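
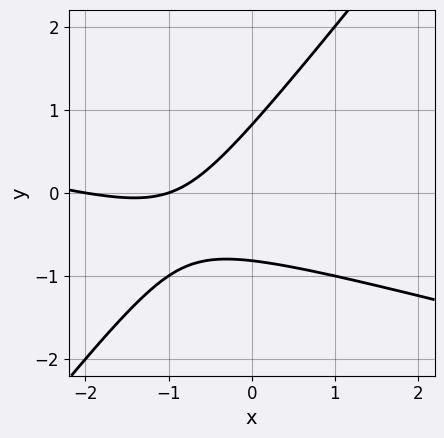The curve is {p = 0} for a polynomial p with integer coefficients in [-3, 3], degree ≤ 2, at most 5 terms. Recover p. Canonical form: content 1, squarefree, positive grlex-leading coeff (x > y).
x^2 + 3*x*y - 3*y^2 + 3*x + 2

The degree is 2 — a generic line meets the curve in up to 2 points.
From the visible intercepts: the x-axis gridline crossings are at x ∈ {-2, -1}.
These observations pin down the coefficients.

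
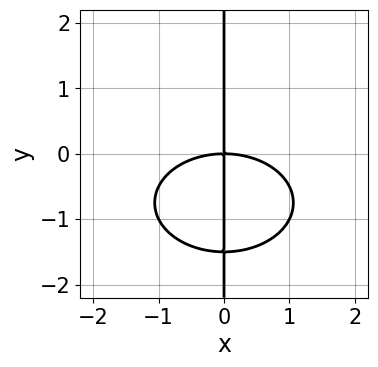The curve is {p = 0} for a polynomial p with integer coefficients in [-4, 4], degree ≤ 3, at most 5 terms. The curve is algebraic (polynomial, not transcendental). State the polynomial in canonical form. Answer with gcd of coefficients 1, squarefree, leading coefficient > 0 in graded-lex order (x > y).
x^3 + 2*x*y^2 + 3*x*y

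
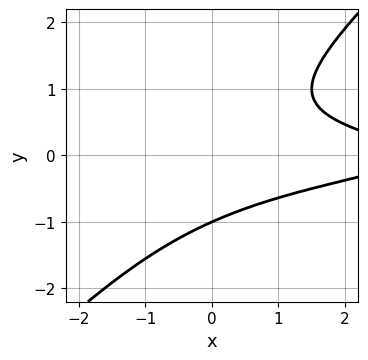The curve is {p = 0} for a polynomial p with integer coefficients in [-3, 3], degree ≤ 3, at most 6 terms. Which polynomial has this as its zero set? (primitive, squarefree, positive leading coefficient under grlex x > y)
3*x*y^2 - 3*y^3 + x - 3

(a) deg p = 3. A generic line meets the curve in up to 3 points.
(b) Checking where it meets the axes: the curve avoids every integer x-axis point in the box; it crosses the y-axis at the gridline y = -1.
(c) Putting this together gives p.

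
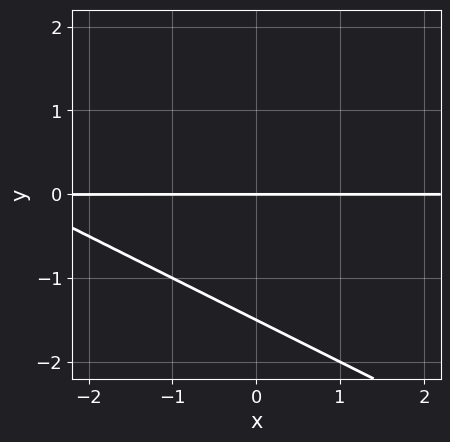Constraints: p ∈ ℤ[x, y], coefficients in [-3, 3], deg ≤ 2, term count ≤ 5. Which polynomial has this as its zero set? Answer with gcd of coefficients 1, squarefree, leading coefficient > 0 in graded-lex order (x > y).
x*y + 2*y^2 + 3*y

The degree is 2 — no degree-1 curve has this shape.
From the axis intercepts and sections: it meets the y-axis at y = 0 (among the integer gridlines); the visible x-axis segment lies entirely on the curve.
Together with the visible shape, these determine p as stated.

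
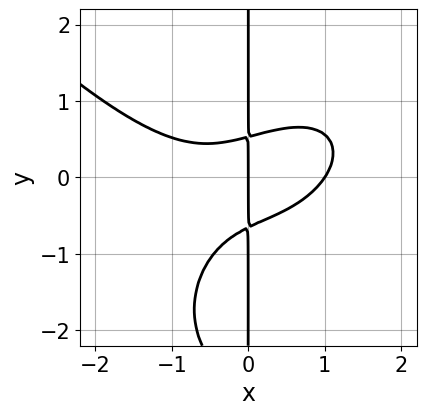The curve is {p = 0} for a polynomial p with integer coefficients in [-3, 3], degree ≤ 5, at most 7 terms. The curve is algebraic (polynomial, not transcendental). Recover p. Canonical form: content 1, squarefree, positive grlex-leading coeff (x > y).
x^4 + x*y^3 - 2*x^2*y + 3*x*y^2 - x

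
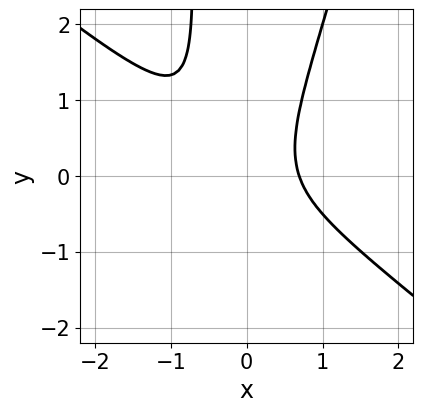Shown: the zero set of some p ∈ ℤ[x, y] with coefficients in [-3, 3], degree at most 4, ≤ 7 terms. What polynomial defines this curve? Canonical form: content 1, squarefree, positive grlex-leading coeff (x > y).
3*x^3 + 3*x^2*y - x*y^2 - y^2 - 1

1. Degree: a generic line meets the curve in up to 3 points, so deg p = 3.
2. From the visible intercepts: the curve avoids every integer y-axis point in the box.
3. The integer polynomial consistent with all of this is the stated p.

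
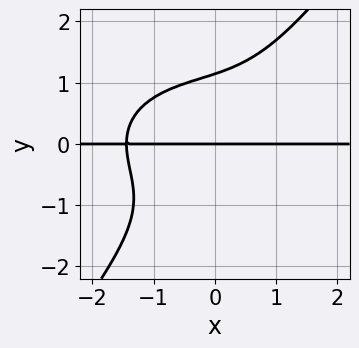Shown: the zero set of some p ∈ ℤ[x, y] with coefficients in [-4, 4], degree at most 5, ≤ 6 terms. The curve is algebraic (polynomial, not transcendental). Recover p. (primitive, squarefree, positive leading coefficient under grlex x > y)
x^3*y + 2*x*y^3 - 2*y^4 + 3*y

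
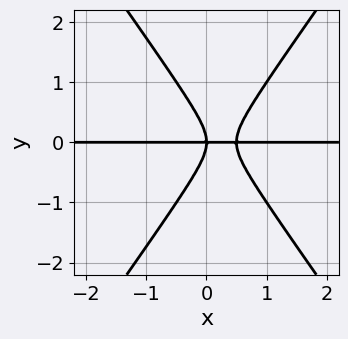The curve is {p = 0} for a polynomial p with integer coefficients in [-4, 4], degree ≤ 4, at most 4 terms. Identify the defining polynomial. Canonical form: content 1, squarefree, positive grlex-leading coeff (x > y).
Degree: no degree-2 curve has this shape, so deg p = 3.
Checking where it meets the axes: it crosses the y-axis at the gridline y = 0; the visible x-axis segment lies entirely on the curve.
Putting this together gives p.

2*x^2*y - y^3 - x*y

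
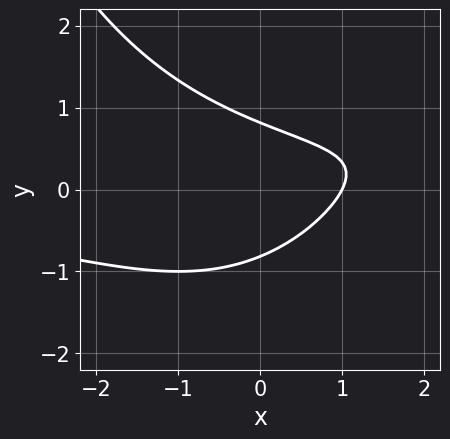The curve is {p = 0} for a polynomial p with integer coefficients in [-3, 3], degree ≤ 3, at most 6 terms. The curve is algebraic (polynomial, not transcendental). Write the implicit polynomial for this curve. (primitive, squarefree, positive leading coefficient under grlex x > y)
x^2*y - 3*y^2 - 2*x + 2

deg p = 3. A generic line meets the curve in up to 3 points.
From the axis intercepts and sections: one x-axis crossing is at x = 1.
Fitting integer coefficients to these (and the overall shape) gives p.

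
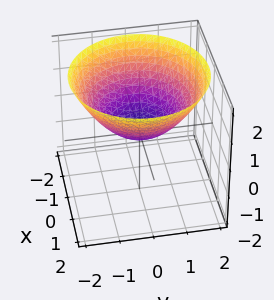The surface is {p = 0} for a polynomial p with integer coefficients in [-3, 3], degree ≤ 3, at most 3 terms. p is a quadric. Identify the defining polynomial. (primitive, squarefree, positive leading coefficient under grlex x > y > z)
x^2 + y^2 - 2*z

deg p = 2. A single bowl opening along one axis; a quadric.
Symmetry: the z-axis is an axis of rotation, so x and y enter only as x² + y².
From the visible intercepts: it meets the y-axis at y = 0 (among the integer gridlines); one x-axis crossing is at x = 0.
Putting this together gives p.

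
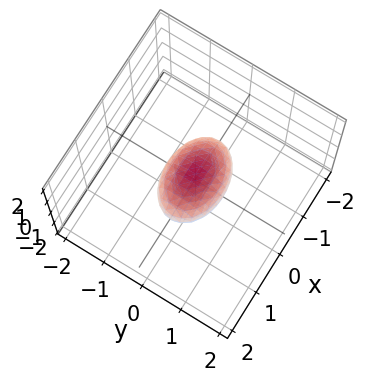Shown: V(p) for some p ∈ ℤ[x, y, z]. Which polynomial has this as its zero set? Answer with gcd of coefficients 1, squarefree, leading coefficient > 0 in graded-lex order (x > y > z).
(a) The degree is 2 — a closed, bounded, convex surface; a quadric.
(b) Symmetries: it's symmetric under y → −y, forcing even powers of y; it's symmetric under z → −z, forcing even powers of z; the x ↦ −x reflection is a symmetry, so x appears only in even powers.
(c) Reading off the gridlines: the x-axis gridline crossings are at x ∈ {-1, 1}.
(d) Matching integer coefficients to the picture gives p.

x^2 + 2*y^2 + 2*z^2 - 1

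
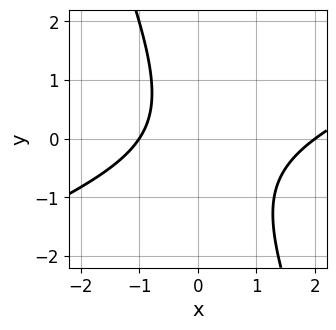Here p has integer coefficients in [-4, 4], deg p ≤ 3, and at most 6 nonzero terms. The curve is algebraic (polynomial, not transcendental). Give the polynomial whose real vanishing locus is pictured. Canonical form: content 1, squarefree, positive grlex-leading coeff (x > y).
x^2 - 2*x*y - y^2 - x - 2

First, deg p = 2. A generic line meets the curve in up to 2 points.
Then, reading off the gridlines: the x-axis gridline crossings are at x ∈ {-1, 2}; no y-intercept at any integer in the box.
Finally, solving for integer coefficients yields p as stated.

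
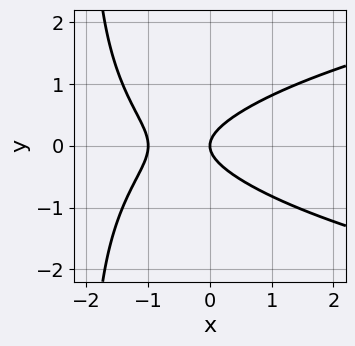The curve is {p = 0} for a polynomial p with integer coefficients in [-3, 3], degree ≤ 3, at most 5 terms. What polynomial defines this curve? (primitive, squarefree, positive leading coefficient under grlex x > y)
x*y^2 - x^2 + 2*y^2 - x

The degree is 3 — the shape is more complex than any degree-2 curve.
Symmetries: it's symmetric under y → −y, forcing even powers of y.
From the axis intercepts and sections: it meets the y-axis at y = 0 (among the integer gridlines); among the integer gridlines, it crosses the x-axis at x ∈ {-1, 0}.
Matching integer coefficients to the picture gives p.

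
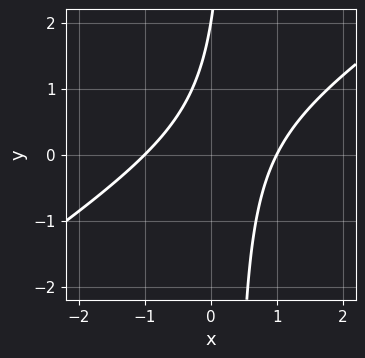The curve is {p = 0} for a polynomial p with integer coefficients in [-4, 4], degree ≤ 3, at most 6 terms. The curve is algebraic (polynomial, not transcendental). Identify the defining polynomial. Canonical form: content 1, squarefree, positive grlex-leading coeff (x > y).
2*x^2 - 3*x*y + y - 2

First, deg p = 2. A generic line meets the curve in up to 2 points.
Next, observable constraints: one y-axis crossing is at y = 2; the x-axis gridline crossings are at x ∈ {-1, 1}.
Finally, matching integer coefficients to the picture gives p.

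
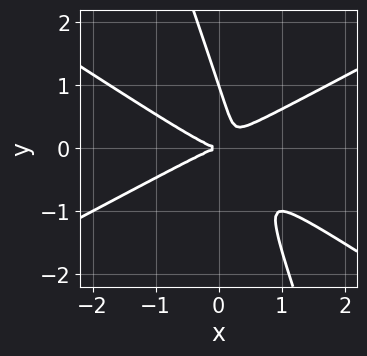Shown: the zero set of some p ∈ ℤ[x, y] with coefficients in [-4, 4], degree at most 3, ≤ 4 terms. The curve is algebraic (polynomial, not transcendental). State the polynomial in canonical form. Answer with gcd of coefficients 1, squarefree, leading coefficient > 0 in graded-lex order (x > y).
Degree: a generic line meets the curve in up to 3 points, so deg p = 3.
Checking where it meets the axes: it crosses the x-axis at the gridline x = 0; the y-axis gridline crossings are at y ∈ {0, 1}.
Putting this together gives p.

x^3 - 3*x*y^2 - y^3 + y^2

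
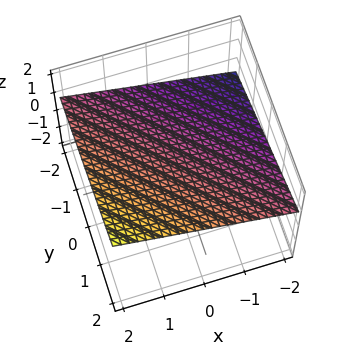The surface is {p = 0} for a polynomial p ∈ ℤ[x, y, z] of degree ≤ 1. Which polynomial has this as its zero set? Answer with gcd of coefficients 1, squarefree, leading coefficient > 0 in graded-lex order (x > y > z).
x + y - 3*z + 2

1. deg p = 1.
2. From the axis intercepts and sections: one x-axis crossing is at x = -2; it meets the y-axis at y = -2 (among the integer gridlines).
3. Assembling these constraints gives the stated polynomial.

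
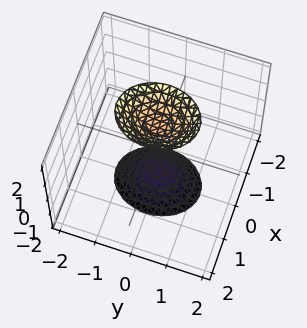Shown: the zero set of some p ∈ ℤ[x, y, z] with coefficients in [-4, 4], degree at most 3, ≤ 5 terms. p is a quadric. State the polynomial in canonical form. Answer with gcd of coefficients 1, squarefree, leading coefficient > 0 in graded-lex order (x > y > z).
3*x^2 + 2*y^2 - z^2 + 2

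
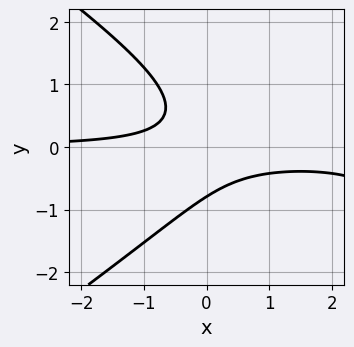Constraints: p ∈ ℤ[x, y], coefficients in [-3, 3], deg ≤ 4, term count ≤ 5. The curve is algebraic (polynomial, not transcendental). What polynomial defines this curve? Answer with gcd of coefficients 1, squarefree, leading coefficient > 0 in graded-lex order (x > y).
First, the degree is 3 — no degree-2 curve has this shape.
Next, reading off the gridlines: it misses every integer gridline on the x-axis.
Finally, these observations pin down the coefficients.

x^2*y - 2*y^3 - 3*x*y - 1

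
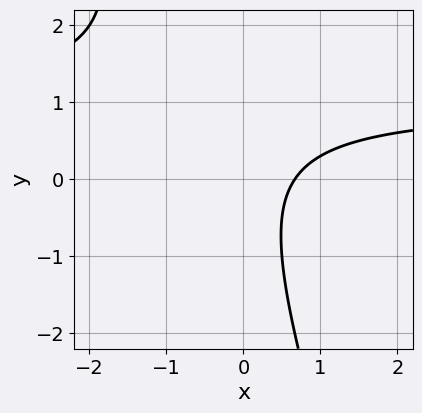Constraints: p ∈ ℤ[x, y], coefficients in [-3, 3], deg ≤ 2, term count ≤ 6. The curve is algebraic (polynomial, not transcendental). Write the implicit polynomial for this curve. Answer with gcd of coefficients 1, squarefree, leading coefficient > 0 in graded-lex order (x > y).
3*x*y + y^2 - 3*x + 2

(a) deg p = 2. The shape is more complex than any degree-1 curve.
(b) From the visible intercepts: no y-intercept at any integer in the box.
(c) Putting this together gives p.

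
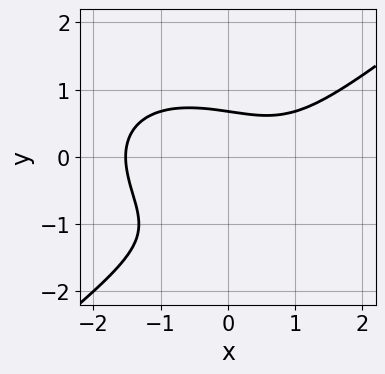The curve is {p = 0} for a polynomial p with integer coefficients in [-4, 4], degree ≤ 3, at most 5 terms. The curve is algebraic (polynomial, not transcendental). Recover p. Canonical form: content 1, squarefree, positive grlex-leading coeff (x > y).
x^3 - 2*y^3 - 3*y^2 - x + 2

First, deg p = 3. No degree-2 curve has this shape.
Finally, solving for integer coefficients yields p as stated.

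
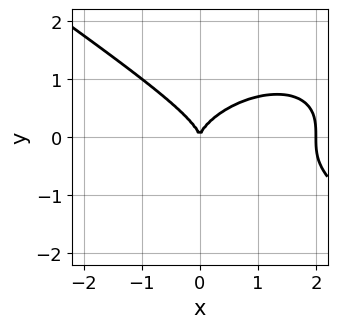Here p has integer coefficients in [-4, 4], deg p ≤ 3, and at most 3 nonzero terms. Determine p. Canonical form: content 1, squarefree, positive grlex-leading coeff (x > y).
First, deg p = 3. A generic line meets the curve in up to 3 points.
Then, reading off the gridlines: it meets the y-axis at y = 0 (among the integer gridlines); among the integer gridlines, it crosses the x-axis at x ∈ {0, 2}.
Finally, matching integer coefficients to the picture gives p.

x^3 + 3*y^3 - 2*x^2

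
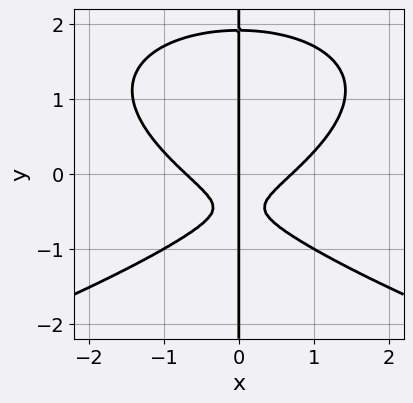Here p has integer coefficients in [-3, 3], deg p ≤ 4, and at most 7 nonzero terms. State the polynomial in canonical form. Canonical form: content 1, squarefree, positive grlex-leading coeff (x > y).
2*x*y^3 + 2*x^3 - 2*x*y^2 - 3*x*y - x

Degree: the shape is more complex than any degree-3 curve, so deg p = 4.
Reading off the gridlines: it meets the x-axis at x = 0 (among the integer gridlines); the visible y-axis segment lies entirely on the curve.
Together with the visible shape, these determine p as stated.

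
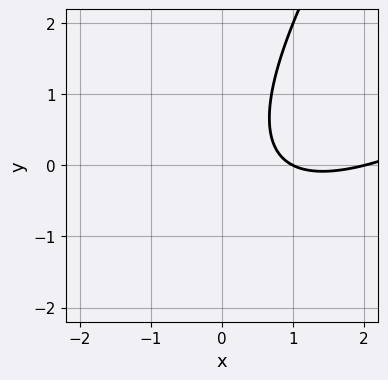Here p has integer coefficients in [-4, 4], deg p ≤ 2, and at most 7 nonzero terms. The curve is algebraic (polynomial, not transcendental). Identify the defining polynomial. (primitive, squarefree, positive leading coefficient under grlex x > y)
x^2 - 2*x*y + y^2 - 3*x + 2

First, the degree is 2 — a generic line meets the curve in up to 2 points.
Next, checking where it meets the axes: the curve avoids every integer y-axis point in the box; the x-axis gridline crossings are at x ∈ {1, 2}.
Finally, putting this together gives p.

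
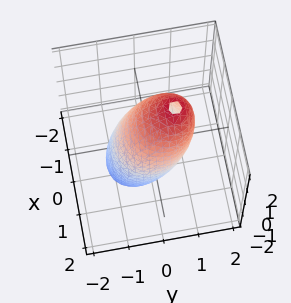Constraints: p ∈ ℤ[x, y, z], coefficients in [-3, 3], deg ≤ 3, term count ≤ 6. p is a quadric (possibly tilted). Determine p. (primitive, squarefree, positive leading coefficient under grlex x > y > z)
3*x^2 + 3*y^2 - 2*y*z + z^2 - 3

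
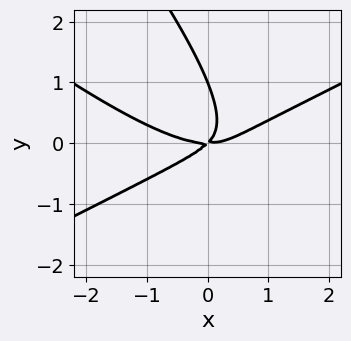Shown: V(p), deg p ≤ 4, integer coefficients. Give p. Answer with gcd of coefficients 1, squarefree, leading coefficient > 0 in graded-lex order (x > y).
x^3 - 3*x*y^2 - 2*y^3 - 2*x*y + 2*y^2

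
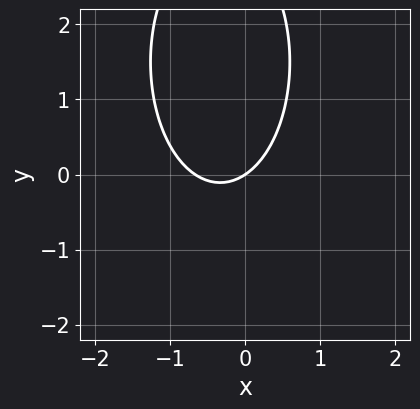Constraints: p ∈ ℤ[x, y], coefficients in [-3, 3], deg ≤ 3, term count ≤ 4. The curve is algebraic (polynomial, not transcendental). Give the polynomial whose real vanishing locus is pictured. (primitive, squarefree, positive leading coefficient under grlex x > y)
First, the degree is 2 — no degree-1 curve has this shape.
Next, checking where it meets the axes: it meets the y-axis at y = 0 (among the integer gridlines); it crosses the x-axis at the gridline x = 0.
Finally, together with the visible shape, these determine p as stated.

3*x^2 + y^2 + 2*x - 3*y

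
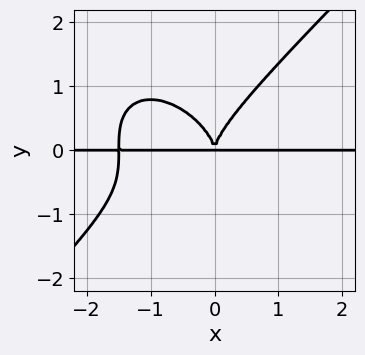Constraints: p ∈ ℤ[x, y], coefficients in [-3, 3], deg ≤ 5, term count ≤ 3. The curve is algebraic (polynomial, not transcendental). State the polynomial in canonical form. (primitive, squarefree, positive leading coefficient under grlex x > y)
2*x^3*y - 2*y^4 + 3*x^2*y

The degree is 4 — a generic line meets the curve in up to 4 points.
Observable constraints: the visible x-axis segment lies entirely on the curve.
Assembling these constraints gives the stated polynomial.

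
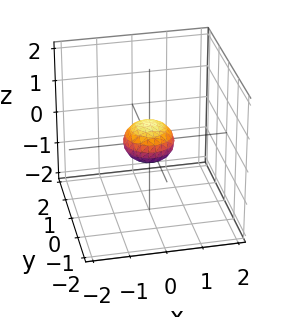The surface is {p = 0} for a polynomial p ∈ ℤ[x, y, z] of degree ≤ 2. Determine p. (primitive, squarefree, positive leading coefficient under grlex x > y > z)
(a) Degree: a generic line meets the surface in up to 2 points, so deg p = 2.
(b) By symmetry, the surface is invariant under rotation about z: p = q(x² + y², z).
(c) From the axis intercepts and sections: a circular section at z = 0 has radius between 0 and 1.
(d) Putting this together gives p.

2*x^2 + 2*y^2 + 3*z^2 - 1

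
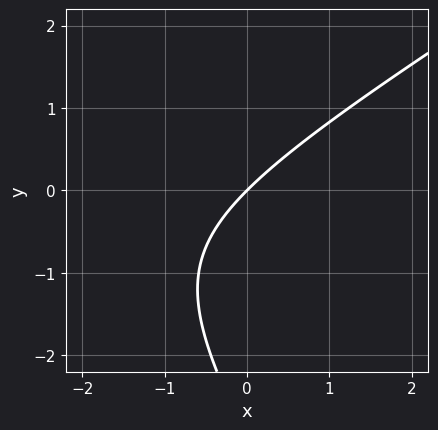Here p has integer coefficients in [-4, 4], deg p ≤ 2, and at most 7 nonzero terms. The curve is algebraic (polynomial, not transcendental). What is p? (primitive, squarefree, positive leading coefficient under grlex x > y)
(a) Degree: the shape is more complex than any degree-1 curve, so deg p = 2.
(b) Observable constraints: it meets the y-axis at y = 0 (among the integer gridlines); one x-axis crossing is at x = 0.
(c) Assembling these constraints gives the stated polynomial.

x^2 - x*y - y^2 + 3*x - 3*y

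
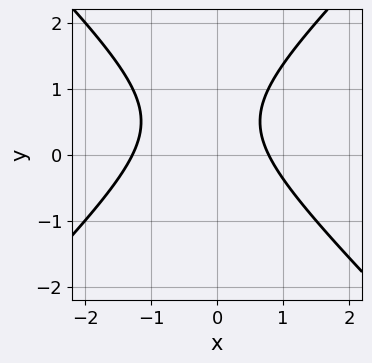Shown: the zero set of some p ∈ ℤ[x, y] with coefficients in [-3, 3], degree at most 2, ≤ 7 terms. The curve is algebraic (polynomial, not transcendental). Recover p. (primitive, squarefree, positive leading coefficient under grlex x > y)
First, the degree is 2 — a generic line meets the curve in up to 2 points.
Then, against the integer gridlines: no y-intercept at any integer in the box.
Finally, together with the visible shape, these determine p as stated.

2*x^2 - 2*y^2 + x + 2*y - 2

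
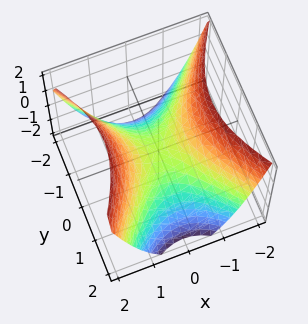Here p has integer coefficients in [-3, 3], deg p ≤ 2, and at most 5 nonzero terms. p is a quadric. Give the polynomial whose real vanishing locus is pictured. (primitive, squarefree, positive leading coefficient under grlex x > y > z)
3*x^2 - 2*y^2 - 3*z

(a) deg p = 2.
(b) Symmetries: it's symmetric under y → −y, forcing even powers of y; mirror symmetry x ↦ −x ⇒ only even powers of x.
(c) Observable constraints: one y-axis crossing is at y = 0; it crosses the z-axis at the gridline z = 0.
(d) These observations pin down the coefficients.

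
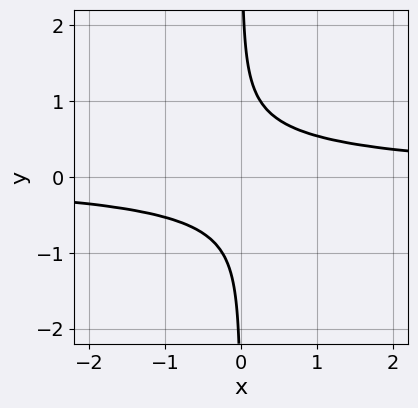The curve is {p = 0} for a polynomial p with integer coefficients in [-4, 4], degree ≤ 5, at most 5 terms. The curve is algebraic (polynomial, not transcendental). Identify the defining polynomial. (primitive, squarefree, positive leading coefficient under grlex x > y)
deg p = 4. No degree-3 curve has this shape.
From the axis intercepts and sections: no x-intercept at any integer in the box; no y-intercept at any integer in the box.
Matching integer coefficients to the picture gives p.

3*x*y^3 + x*y - 1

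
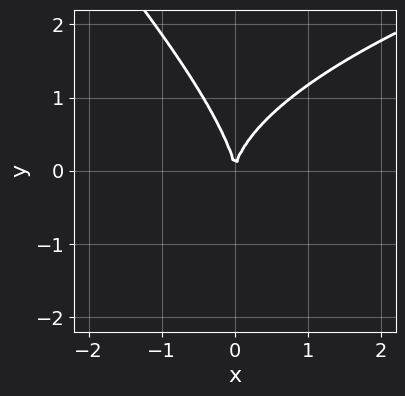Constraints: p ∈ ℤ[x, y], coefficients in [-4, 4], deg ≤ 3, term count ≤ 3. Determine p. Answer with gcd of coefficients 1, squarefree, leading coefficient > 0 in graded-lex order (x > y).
x*y^2 + y^3 - 3*x^2

Degree: a generic line meets the curve in up to 3 points, so deg p = 3.
From the axis intercepts and sections: it crosses the y-axis at the gridline y = 0; it crosses the x-axis at the gridline x = 0.
Putting this together gives p.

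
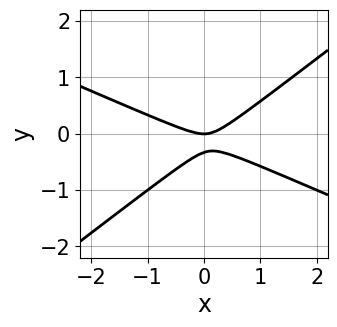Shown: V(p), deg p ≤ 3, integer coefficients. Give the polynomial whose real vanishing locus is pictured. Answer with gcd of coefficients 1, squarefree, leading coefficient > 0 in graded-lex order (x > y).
First, degree: no degree-1 curve has this shape, so deg p = 2.
Then, against the integer gridlines: one y-axis crossing is at y = 0; it crosses the x-axis at the gridline x = 0.
Finally, assembling these constraints gives the stated polynomial.

x^2 + x*y - 3*y^2 - y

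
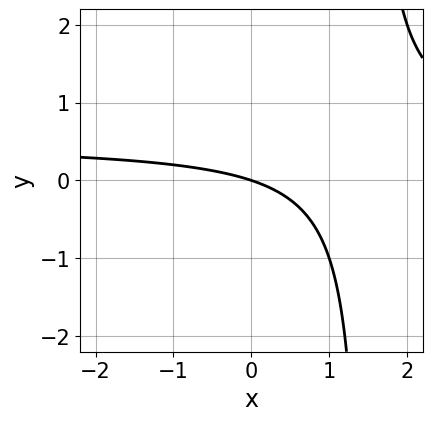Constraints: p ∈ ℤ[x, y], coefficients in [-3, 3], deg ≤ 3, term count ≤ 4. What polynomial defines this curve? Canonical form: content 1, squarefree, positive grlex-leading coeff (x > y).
2*x*y - x - 3*y

(a) The degree is 2 — a generic line meets the curve in up to 2 points.
(b) Against the integer gridlines: one y-axis crossing is at y = 0; one x-axis crossing is at x = 0.
(c) Putting this together gives p.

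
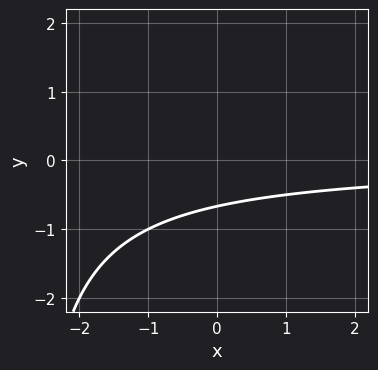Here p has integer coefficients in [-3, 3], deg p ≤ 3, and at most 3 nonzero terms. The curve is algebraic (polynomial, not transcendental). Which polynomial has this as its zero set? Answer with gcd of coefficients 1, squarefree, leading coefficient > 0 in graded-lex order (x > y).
x*y + 3*y + 2

Degree: no degree-1 curve has this shape, so deg p = 2.
Checking where it meets the axes: the curve avoids every integer x-axis point in the box.
Matching integer coefficients to the picture gives p.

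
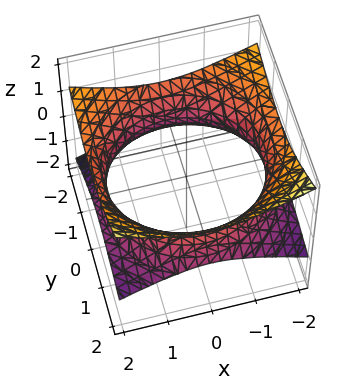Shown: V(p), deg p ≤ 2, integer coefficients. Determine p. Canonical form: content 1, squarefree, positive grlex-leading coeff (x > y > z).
deg p = 2. A generic line meets the surface in up to 2 points.
Reading off the gridlines: the surface avoids every integer z-axis point in the box.
These observations pin down the coefficients.

x^2 + y^2 + y*z - 3*z^2 - 3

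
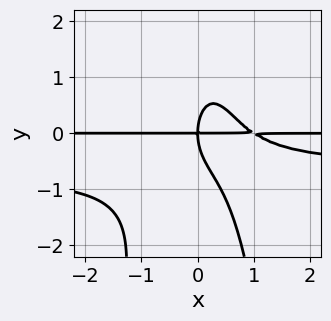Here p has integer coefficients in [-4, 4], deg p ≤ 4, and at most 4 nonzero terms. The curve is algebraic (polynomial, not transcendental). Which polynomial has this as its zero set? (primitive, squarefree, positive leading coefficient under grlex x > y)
(a) deg p = 4.
(b) From the visible intercepts: it meets the y-axis at y = 0 (among the integer gridlines); every point of the x-axis in the box is on the curve.
(c) Solving for integer coefficients yields p as stated.

3*x^2*y^2 + 2*x^2*y + y^3 - 2*x*y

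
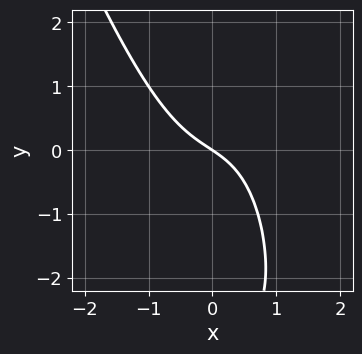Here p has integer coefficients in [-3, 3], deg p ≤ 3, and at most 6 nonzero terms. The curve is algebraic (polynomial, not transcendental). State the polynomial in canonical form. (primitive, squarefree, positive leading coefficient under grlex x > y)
deg p = 3. No degree-2 curve has this shape.
Against the integer gridlines: it crosses the y-axis at the gridline y = 0; it meets the x-axis at x = 0 (among the integer gridlines).
Assembling these constraints gives the stated polynomial.

3*x^3 + x^2*y + y^2 + 2*x + 3*y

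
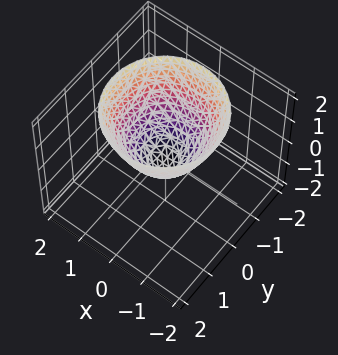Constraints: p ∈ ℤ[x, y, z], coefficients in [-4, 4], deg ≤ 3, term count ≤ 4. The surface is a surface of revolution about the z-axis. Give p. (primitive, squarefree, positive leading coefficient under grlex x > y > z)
3*x^2 + 3*y^2 - 3*z - 1

(a) The degree is 2 — the shape is more complex than any degree-1 surface.
(b) By symmetry, every cross-section ⟂ z is a circle, so x, y appear only via x² + y².
(c) Observable constraints: a circular section at z = 2 has radius between 1 and 2.
(d) Assembling these constraints gives the stated polynomial.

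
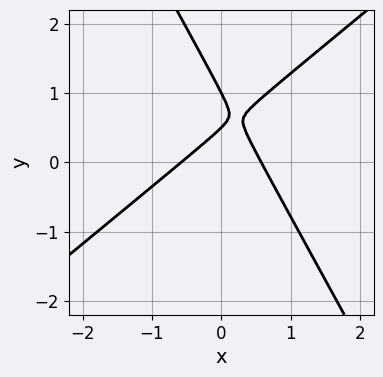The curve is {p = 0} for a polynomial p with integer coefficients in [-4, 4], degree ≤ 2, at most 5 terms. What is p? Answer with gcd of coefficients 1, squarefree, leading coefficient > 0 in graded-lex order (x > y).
1. Degree: the shape is more complex than any degree-1 curve, so deg p = 2.
2. From the axis intercepts and sections: it meets the y-axis at y = 1 (among the integer gridlines).
3. Fitting integer coefficients to these (and the overall shape) gives p.

3*x^2 - 2*x*y - 2*y^2 + 3*y - 1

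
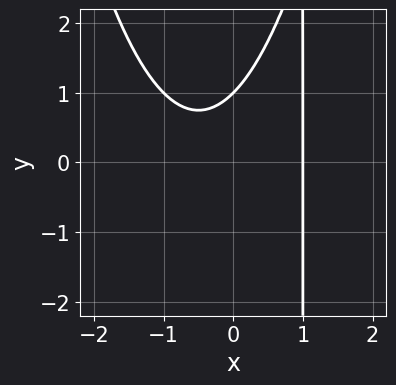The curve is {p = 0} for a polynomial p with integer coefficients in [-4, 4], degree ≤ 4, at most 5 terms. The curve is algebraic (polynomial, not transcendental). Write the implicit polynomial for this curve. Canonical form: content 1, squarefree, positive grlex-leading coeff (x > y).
x^3 - x*y + y - 1

1. deg p = 3. A generic line meets the curve in up to 3 points.
2. From the visible intercepts: it crosses the x-axis at the gridline x = 1; it meets the y-axis at y = 1 (among the integer gridlines).
3. Fitting integer coefficients to these (and the overall shape) gives p.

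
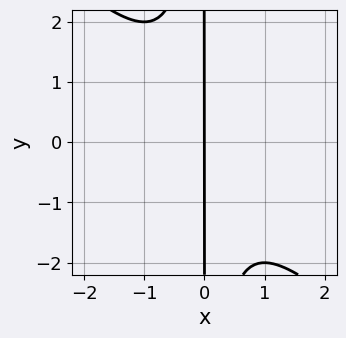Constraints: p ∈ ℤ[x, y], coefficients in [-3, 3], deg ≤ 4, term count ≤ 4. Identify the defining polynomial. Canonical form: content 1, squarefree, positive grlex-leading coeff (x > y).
1. The degree is 3 — no degree-2 curve has this shape.
2. Reading off the gridlines: the visible y-axis segment lies entirely on the curve; it crosses the x-axis at the gridline x = 0.
3. Together with the visible shape, these determine p as stated.

x^3 + x^2*y + x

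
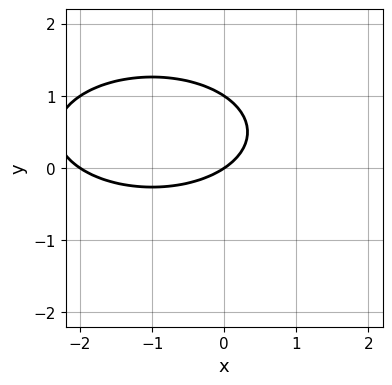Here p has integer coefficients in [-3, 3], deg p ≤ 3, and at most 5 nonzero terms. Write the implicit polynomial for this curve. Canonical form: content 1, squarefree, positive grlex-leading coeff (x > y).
x^2 + 3*y^2 + 2*x - 3*y

(a) The degree is 2 — a generic line meets the curve in up to 2 points.
(b) Against the integer gridlines: among the integer gridlines, it crosses the y-axis at y ∈ {0, 1}; among the integer gridlines, it crosses the x-axis at x ∈ {-2, 0}.
(c) Solving for integer coefficients yields p as stated.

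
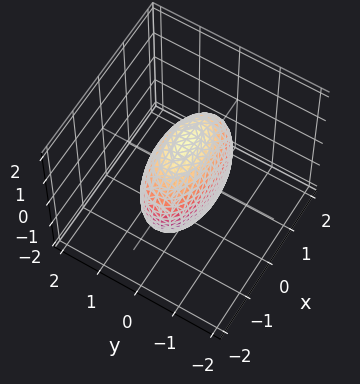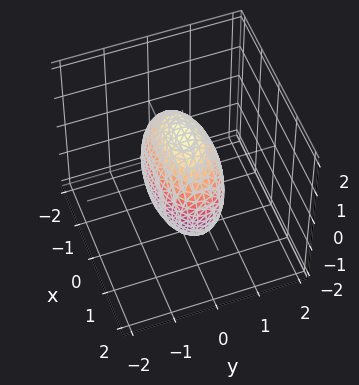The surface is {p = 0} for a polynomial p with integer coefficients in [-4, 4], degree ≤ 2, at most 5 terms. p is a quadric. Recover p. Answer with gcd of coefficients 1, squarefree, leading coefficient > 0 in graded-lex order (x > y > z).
(a) Degree: bounded and convex; a quadric, so deg p = 2.
(b) Symmetries: mirror symmetry z ↦ −z ⇒ only even powers of z; it's symmetric under y → −y, forcing even powers of y; the x ↦ −x reflection is a symmetry, so x appears only in even powers.
(c) Together with the visible shape, these determine p as stated.

x^2 + 3*y^2 + z^2 - 2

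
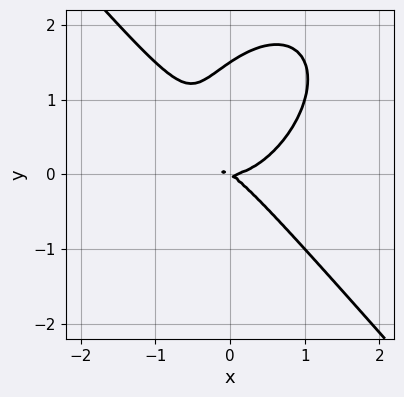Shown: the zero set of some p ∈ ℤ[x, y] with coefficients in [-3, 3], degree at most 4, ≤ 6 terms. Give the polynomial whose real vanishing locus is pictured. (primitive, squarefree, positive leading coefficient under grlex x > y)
3*x^3 + 2*y^3 - 2*x*y - 3*y^2

Degree: the shape is more complex than any degree-2 curve, so deg p = 3.
Observable constraints: it meets the x-axis at x = 0 (among the integer gridlines); one y-axis crossing is at y = 0.
Together with the visible shape, these determine p as stated.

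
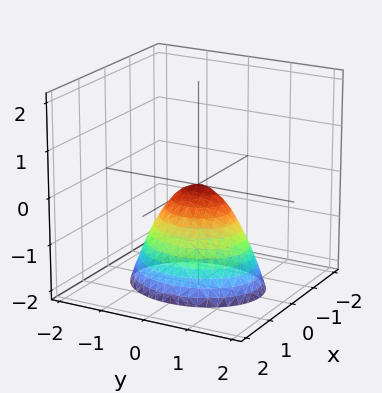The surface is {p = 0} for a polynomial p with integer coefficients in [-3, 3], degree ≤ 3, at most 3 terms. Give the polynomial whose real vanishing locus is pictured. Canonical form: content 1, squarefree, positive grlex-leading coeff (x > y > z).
3*x^2 + 2*y^2 + 2*z

First, the degree is 2 — a paraboloid; a quadric.
Next, symmetries: it's symmetric under x → −x, forcing even powers of x; mirror symmetry y ↦ −y ⇒ only even powers of y.
Next, reading off the gridlines: it meets the x-axis at x = 0 (among the integer gridlines); one y-axis crossing is at y = 0.
Finally, putting this together gives p.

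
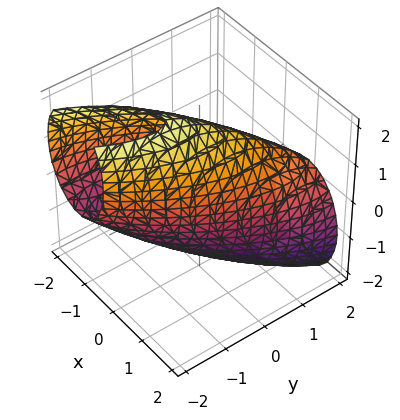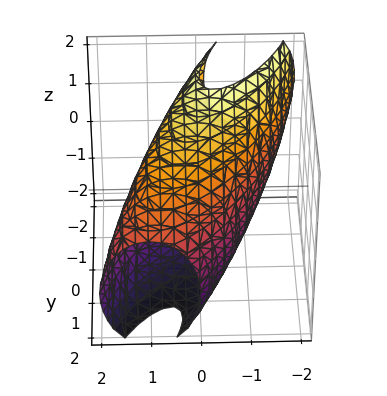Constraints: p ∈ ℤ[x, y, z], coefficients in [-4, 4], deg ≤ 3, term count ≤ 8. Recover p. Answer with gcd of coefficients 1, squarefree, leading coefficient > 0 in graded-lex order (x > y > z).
The degree is 2 — no degree-1 surface has this shape.
The integer polynomial consistent with all of this is the stated p.

2*x^2 - 2*x*y + y^2 + y*z + z^2 - 3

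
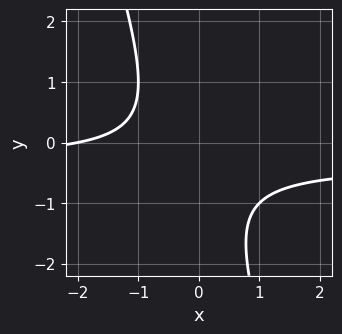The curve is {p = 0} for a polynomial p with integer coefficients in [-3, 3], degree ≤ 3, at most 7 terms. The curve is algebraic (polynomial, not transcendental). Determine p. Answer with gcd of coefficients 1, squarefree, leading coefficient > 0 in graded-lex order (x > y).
First, the degree is 2 — a generic line meets the curve in up to 2 points.
Then, observable constraints: it misses every integer gridline on the y-axis; it meets the x-axis at x = -2 (among the integer gridlines).
Finally, matching integer coefficients to the picture gives p.

3*x*y + y^2 + x + y + 2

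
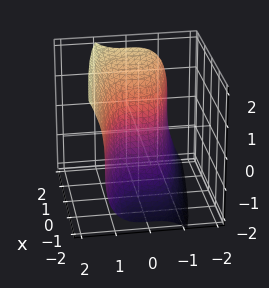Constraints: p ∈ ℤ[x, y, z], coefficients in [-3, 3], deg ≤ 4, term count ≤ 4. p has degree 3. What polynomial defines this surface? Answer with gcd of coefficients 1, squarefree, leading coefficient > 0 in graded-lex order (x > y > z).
First, the degree is 3 — no degree-2 surface has this shape.
Then, observable constraints: it crosses the z-axis at the gridline z = 0; one y-axis crossing is at y = 0.
Finally, fitting integer coefficients to these (and the overall shape) gives p.

3*y^3 - z^3 + 3*x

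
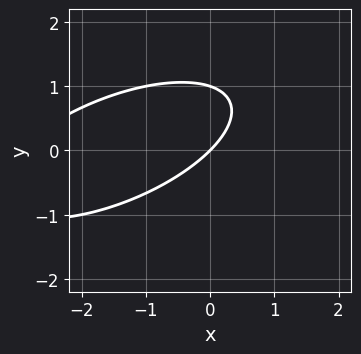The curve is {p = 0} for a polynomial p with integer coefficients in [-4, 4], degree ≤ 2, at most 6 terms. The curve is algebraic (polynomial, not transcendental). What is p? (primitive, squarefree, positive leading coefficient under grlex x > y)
x^2 - 2*x*y + 3*y^2 + 3*x - 3*y

(a) The degree is 2 — the shape is more complex than any degree-1 curve.
(b) Checking where it meets the axes: it crosses the x-axis at the gridline x = 0; among the integer gridlines, it crosses the y-axis at y ∈ {0, 1}.
(c) The integer polynomial consistent with all of this is the stated p.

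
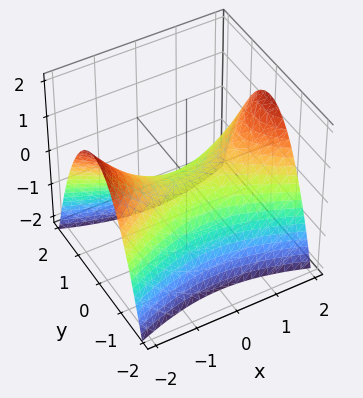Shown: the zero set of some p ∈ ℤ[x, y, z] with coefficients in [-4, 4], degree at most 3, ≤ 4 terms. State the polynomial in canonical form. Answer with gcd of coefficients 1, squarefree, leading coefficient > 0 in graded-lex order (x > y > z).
x^2 - 3*y^2 - 3*z

First, degree: a hyperbolic paraboloid; a quadric, so deg p = 2.
Next, symmetries: it's symmetric under y → −y, forcing even powers of y; mirror symmetry x ↦ −x ⇒ only even powers of x.
Then, observable constraints: it crosses the x-axis at the gridline x = 0; it crosses the z-axis at the gridline z = 0; one y-axis crossing is at y = 0.
Finally, the integer polynomial consistent with all of this is the stated p.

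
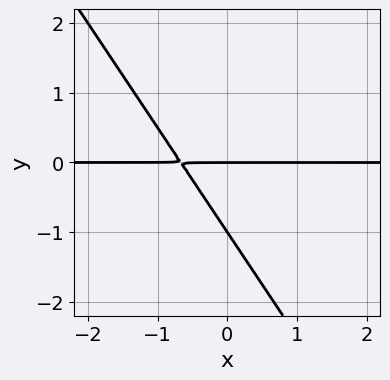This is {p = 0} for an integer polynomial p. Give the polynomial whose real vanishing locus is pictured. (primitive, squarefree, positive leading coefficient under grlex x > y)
(a) deg p = 2.
(b) Observable constraints: the visible x-axis segment lies entirely on the curve; the y-axis gridline crossings are at y ∈ {-1, 0}.
(c) Fitting integer coefficients to these (and the overall shape) gives p.

3*x*y + 2*y^2 + 2*y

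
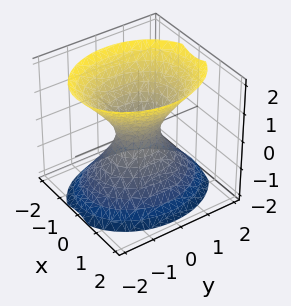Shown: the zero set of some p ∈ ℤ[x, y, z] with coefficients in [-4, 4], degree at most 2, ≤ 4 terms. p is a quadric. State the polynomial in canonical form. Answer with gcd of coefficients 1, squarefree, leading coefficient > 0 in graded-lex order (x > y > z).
3*x^2 + 2*y^2 - 2*z^2 - 1

1. Degree: one connected sheet with a waist; a quadric, so deg p = 2.
2. Symmetries: it's symmetric under y → −y, forcing even powers of y; the z ↦ −z reflection is a symmetry, so z appears only in even powers; it's symmetric under x → −x, forcing even powers of x.
3. Against the integer gridlines: no z-intercept at any integer in the box.
4. Together with the visible shape, these determine p as stated.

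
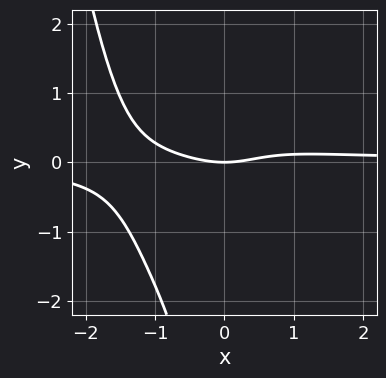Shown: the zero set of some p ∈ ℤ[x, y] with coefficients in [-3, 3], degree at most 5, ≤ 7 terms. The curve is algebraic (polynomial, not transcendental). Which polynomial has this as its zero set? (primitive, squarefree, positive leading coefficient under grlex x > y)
deg p = 4.
Reading off the gridlines: it crosses the y-axis at the gridline y = 0; it crosses the x-axis at the gridline x = 0.
The integer polynomial consistent with all of this is the stated p.

3*x^3*y + 3*x^2*y - 2*x*y^2 - x^2 + 3*y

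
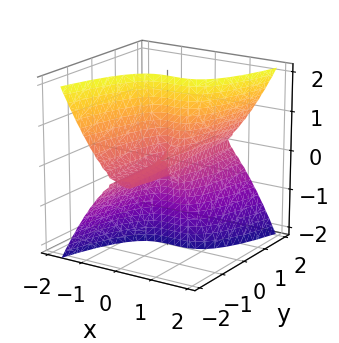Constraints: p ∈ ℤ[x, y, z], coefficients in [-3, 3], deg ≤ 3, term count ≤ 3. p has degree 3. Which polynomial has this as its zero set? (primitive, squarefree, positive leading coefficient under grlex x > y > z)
(a) The degree is 3 — no degree-2 surface has this shape.
(b) From the visible intercepts: every point of the y-axis in the box is on the surface; every point of the z-axis in the box is on the surface.
(c) The integer polynomial consistent with all of this is the stated p.

2*x^3 - y*z^2 - x^2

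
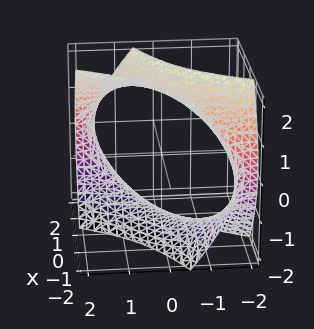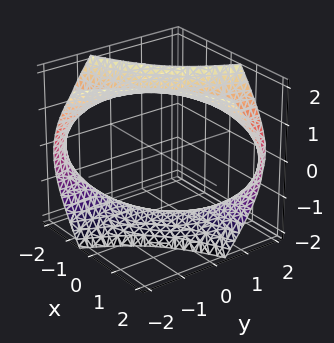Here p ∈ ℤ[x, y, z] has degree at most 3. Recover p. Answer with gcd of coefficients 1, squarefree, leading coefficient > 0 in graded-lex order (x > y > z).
x^2 - 3*x*y + y^2 - z^2 + 3

Degree: a generic line meets the surface in up to 2 points, so deg p = 2.
Reading off the gridlines: it misses every integer gridline on the x-axis; it misses every integer gridline on the y-axis.
These observations pin down the coefficients.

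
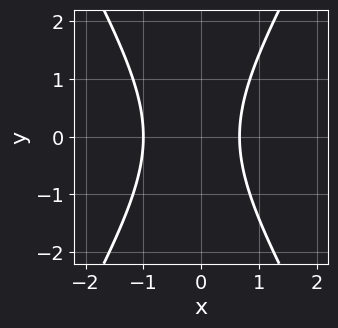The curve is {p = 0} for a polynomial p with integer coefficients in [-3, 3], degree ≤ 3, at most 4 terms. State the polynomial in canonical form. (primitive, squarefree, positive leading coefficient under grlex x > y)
1. The degree is 2 — no degree-1 curve has this shape.
2. Symmetries: it's symmetric under y → −y, forcing even powers of y.
3. Checking where it meets the axes: one x-axis crossing is at x = -1; no y-intercept at any integer in the box.
4. Putting this together gives p.

3*x^2 - y^2 + x - 2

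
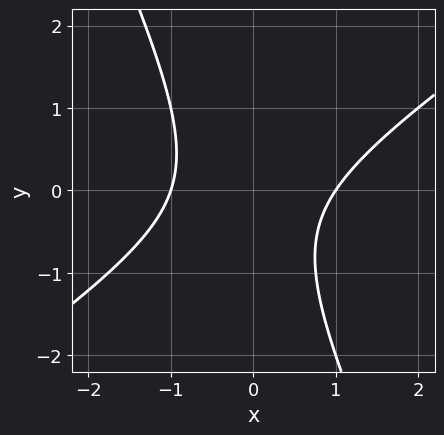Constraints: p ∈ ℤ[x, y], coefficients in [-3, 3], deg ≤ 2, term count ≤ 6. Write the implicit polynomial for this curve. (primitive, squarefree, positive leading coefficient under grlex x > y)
3*x^2 - 3*x*y - 2*y^2 - y - 3

First, the degree is 2 — a generic line meets the curve in up to 2 points.
Then, reading off the gridlines: among the integer gridlines, it crosses the x-axis at x ∈ {-1, 1}; it misses every integer gridline on the y-axis.
Finally, assembling these constraints gives the stated polynomial.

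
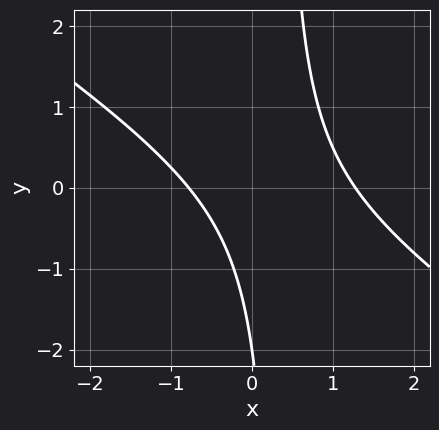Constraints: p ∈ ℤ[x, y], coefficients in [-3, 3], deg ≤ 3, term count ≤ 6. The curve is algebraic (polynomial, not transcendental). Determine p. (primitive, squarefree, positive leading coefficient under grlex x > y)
2*x^2 + 3*x*y - x - y - 2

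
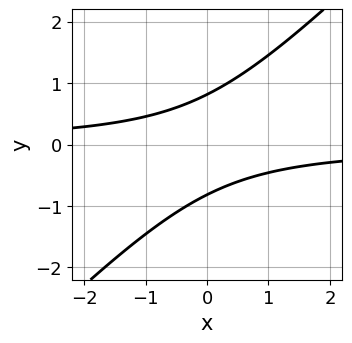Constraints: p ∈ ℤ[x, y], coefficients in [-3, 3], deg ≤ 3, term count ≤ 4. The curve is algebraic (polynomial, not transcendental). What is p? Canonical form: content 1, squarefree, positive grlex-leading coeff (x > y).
(a) The degree is 2 — a generic line meets the curve in up to 2 points.
(b) From the axis intercepts and sections: it misses every integer gridline on the x-axis.
(c) Together with the visible shape, these determine p as stated.

3*x*y - 3*y^2 + 2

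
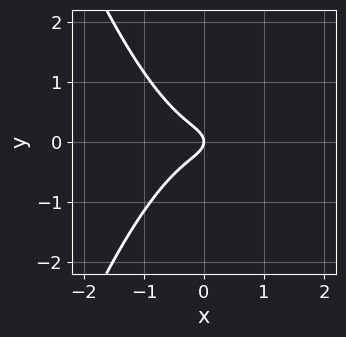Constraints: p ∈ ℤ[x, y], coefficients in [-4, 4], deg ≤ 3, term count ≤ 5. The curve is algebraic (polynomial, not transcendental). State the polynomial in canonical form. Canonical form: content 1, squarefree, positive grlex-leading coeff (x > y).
(a) deg p = 3. The shape is more complex than any degree-2 curve.
(b) Symmetries: the y ↦ −y reflection is a symmetry, so y appears only in even powers.
(c) From the axis intercepts and sections: it crosses the y-axis at the gridline y = 0; one x-axis crossing is at x = 0.
(d) Solving for integer coefficients yields p as stated.

3*x^3 + 3*y^2 + x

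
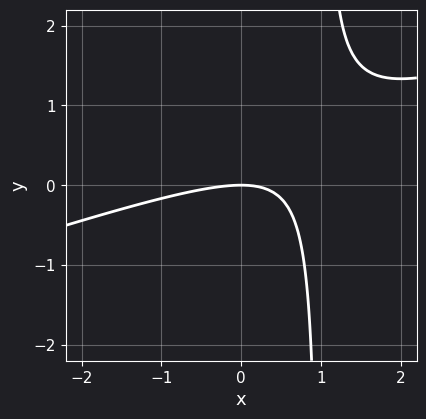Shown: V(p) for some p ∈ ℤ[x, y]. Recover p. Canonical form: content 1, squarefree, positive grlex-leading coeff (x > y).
x^2 - 3*x*y + 3*y

The degree is 2 — the shape is more complex than any degree-1 curve.
From the axis intercepts and sections: it meets the y-axis at y = 0 (among the integer gridlines); it crosses the x-axis at the gridline x = 0.
The integer polynomial consistent with all of this is the stated p.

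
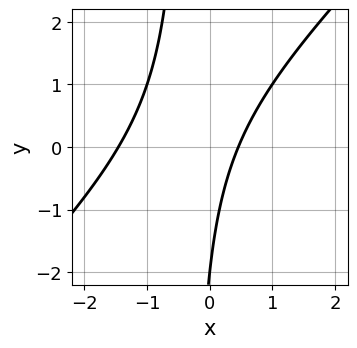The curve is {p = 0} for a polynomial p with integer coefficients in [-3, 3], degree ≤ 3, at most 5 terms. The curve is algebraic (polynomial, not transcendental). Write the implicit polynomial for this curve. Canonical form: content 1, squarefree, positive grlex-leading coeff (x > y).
First, degree: the shape is more complex than any degree-1 curve, so deg p = 2.
Then, observable constraints: it crosses the y-axis at the gridline y = -2.
Finally, together with the visible shape, these determine p as stated.

3*x^2 - 3*x*y + 3*x - y - 2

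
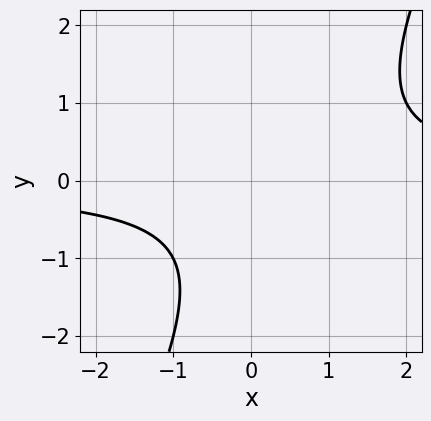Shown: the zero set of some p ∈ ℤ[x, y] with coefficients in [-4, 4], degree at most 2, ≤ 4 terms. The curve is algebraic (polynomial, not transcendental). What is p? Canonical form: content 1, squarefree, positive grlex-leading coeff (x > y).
1. deg p = 2.
2. Observable constraints: no x-intercept at any integer in the box; the curve avoids every integer y-axis point in the box.
3. Putting this together gives p.

2*x*y - y^2 - y - 2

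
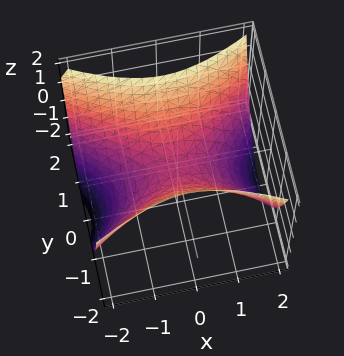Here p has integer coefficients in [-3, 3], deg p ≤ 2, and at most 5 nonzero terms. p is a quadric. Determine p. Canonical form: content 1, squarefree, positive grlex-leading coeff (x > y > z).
(a) Degree: a hyperbolic paraboloid; a quadric, so deg p = 2.
(b) Symmetries: mirror symmetry y ↦ −y ⇒ only even powers of y; mirror symmetry x ↦ −x ⇒ only even powers of x.
(c) Reading off the gridlines: it crosses the z-axis at the gridline z = 0; it crosses the y-axis at the gridline y = 0; one x-axis crossing is at x = 0.
(d) Solving for integer coefficients yields p as stated.

x^2 - 2*y^2 + 2*z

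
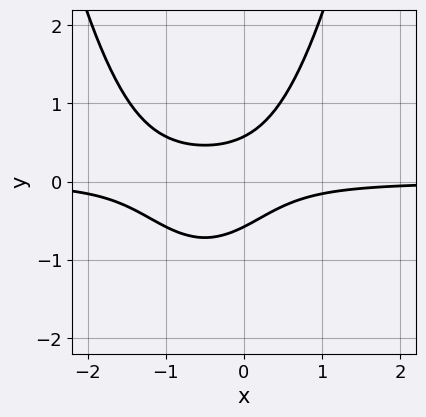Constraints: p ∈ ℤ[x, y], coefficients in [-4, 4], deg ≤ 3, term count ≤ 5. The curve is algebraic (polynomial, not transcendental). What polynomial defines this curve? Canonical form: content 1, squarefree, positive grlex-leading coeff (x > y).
3*x^2*y + 3*x*y - 3*y^2 + 1

Degree: the shape is more complex than any degree-2 curve, so deg p = 3.
From the axis intercepts and sections: no x-intercept at any integer in the box.
Putting this together gives p.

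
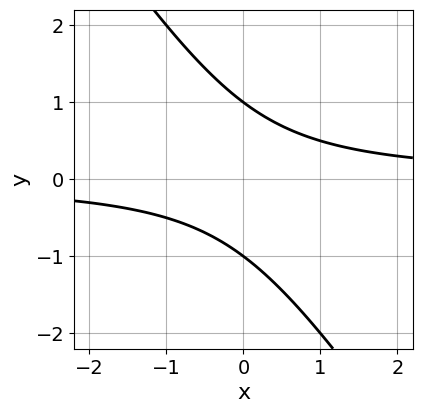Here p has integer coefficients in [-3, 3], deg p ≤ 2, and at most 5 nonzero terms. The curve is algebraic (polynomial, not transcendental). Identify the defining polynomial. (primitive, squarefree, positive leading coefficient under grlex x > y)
1. The degree is 2 — no degree-1 curve has this shape.
2. Reading off the gridlines: the y-axis gridline crossings are at y ∈ {-1, 1}; the curve avoids every integer x-axis point in the box.
3. The integer polynomial consistent with all of this is the stated p.

3*x*y + 2*y^2 - 2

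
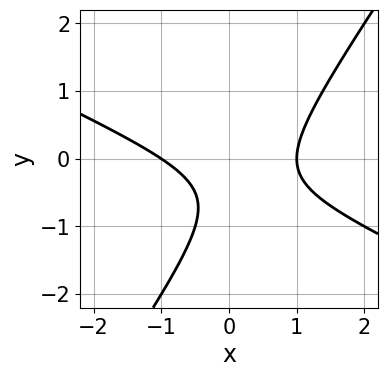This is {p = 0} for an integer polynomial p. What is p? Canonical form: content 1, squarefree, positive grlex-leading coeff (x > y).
deg p = 2. The shape is more complex than any degree-1 curve.
Observable constraints: among the integer gridlines, it crosses the x-axis at x ∈ {-1, 1}; it misses every integer gridline on the y-axis.
Assembling these constraints gives the stated polynomial.

2*x^2 + 3*x*y - 3*y^2 - 3*y - 2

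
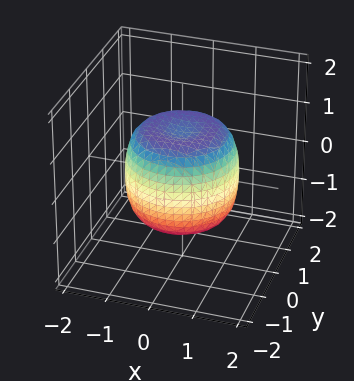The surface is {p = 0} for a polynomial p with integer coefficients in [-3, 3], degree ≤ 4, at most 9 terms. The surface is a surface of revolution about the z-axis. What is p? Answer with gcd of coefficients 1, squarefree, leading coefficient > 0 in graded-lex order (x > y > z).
x^4 + 2*x^2*y^2 + y^4 - x^2 - y^2 + z^2 - 1

1. deg p = 4. No degree-3 surface has this shape.
2. Symmetries: every cross-section ⟂ z is a circle, so x, y appear only via x² + y².
3. Checking where it meets the axes: among the integer gridlines, it crosses the z-axis at z ∈ {-1, 1}; a circular section at z = 1 has radius exactly 1.
4. Putting this together gives p.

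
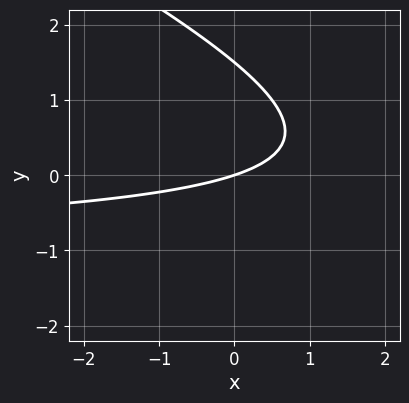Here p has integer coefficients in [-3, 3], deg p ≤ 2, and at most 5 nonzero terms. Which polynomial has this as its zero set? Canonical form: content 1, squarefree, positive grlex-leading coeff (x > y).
x*y + 2*y^2 + x - 3*y

First, deg p = 2. The shape is more complex than any degree-1 curve.
Then, from the visible intercepts: one y-axis crossing is at y = 0; it meets the x-axis at x = 0 (among the integer gridlines).
Finally, the integer polynomial consistent with all of this is the stated p.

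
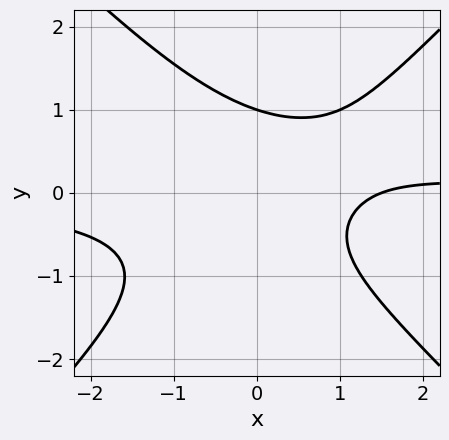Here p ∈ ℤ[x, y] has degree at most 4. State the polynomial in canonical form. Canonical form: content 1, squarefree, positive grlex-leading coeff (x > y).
(a) deg p = 3. A generic line meets the curve in up to 3 points.
(b) Checking where it meets the axes: it meets the y-axis at y = 1 (among the integer gridlines).
(c) Fitting integer coefficients to these (and the overall shape) gives p.

3*x^2*y - 3*y^3 - x*y - 2*x + 3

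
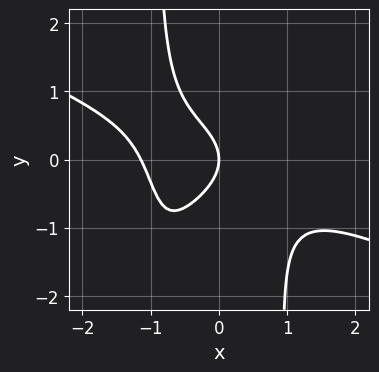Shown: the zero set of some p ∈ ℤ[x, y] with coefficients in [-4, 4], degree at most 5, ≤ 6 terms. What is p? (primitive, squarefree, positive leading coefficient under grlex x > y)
2*x^4 + 3*x^3*y - 3*x^2*y^2 + 3*y^2 + 3*x

The degree is 4 — the shape is more complex than any degree-3 curve.
Against the integer gridlines: it meets the x-axis at x = 0 (among the integer gridlines); it crosses the y-axis at the gridline y = 0.
Assembling these constraints gives the stated polynomial.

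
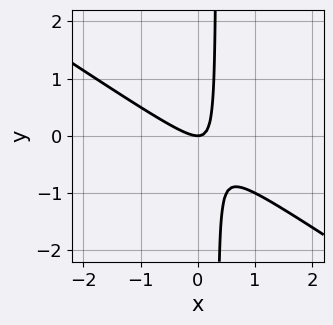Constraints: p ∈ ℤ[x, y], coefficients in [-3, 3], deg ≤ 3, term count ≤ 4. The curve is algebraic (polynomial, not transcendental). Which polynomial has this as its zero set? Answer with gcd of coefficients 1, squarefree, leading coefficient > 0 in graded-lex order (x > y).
First, deg p = 2. No degree-1 curve has this shape.
Then, reading off the gridlines: it meets the y-axis at y = 0 (among the integer gridlines); it meets the x-axis at x = 0 (among the integer gridlines).
Finally, matching integer coefficients to the picture gives p.

2*x^2 + 3*x*y - y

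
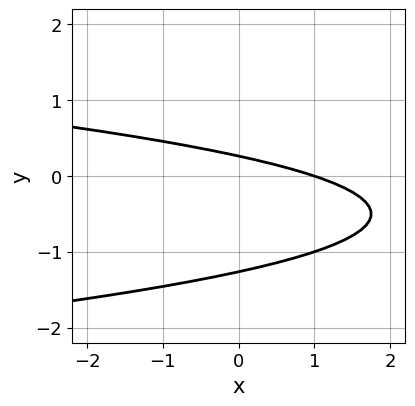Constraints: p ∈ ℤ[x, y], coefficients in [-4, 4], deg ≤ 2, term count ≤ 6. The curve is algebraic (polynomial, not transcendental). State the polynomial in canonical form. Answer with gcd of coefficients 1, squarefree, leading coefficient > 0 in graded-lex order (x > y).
3*y^2 + x + 3*y - 1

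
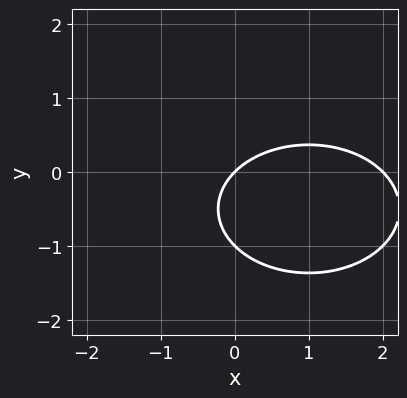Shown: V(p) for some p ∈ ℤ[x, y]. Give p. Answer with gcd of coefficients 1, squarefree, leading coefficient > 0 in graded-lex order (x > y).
x^2 + 2*y^2 - 2*x + 2*y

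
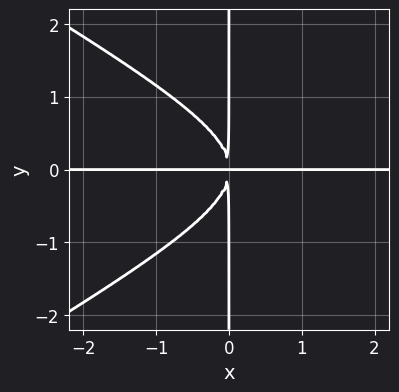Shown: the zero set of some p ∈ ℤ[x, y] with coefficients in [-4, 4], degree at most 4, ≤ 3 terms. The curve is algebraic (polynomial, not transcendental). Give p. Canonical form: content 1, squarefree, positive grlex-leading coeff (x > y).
x^3*y - 3*x*y^3 - 3*x^2*y

First, degree: the shape is more complex than any degree-3 curve, so deg p = 4.
Next, reading off the gridlines: the visible x-axis segment lies entirely on the curve; every point of the y-axis in the box is on the curve.
Finally, these observations pin down the coefficients.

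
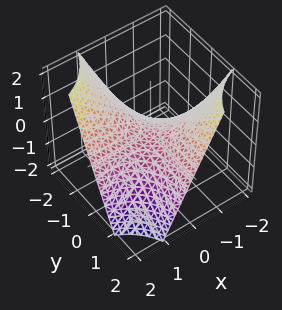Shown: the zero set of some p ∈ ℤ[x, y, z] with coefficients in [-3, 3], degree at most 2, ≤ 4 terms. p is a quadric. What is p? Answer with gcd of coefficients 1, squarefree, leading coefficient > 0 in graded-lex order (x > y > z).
(a) The degree is 2 — a hyperbolic paraboloid; a quadric.
(b) Against the integer gridlines: every point of the y-axis in the box is on the surface; one z-axis crossing is at z = 0; every point of the x-axis in the box is on the surface.
(c) Assembling these constraints gives the stated polynomial.

x*y + z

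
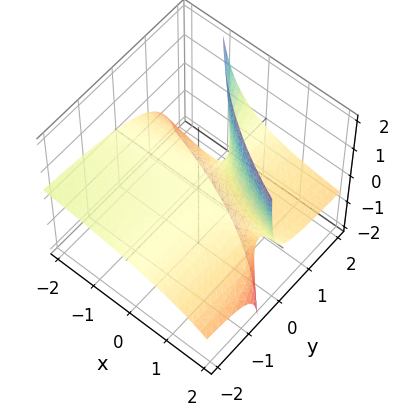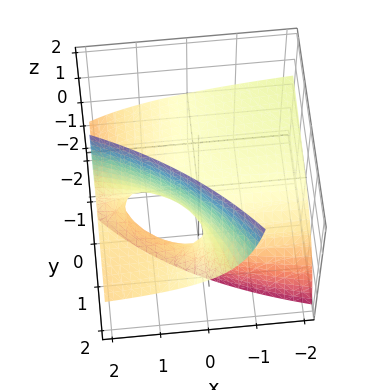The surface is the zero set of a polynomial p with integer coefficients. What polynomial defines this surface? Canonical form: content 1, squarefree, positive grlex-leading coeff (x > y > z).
x*y + 2*x*z + 3*y*z - 3*z

(a) deg p = 2. A generic line meets the surface in up to 2 points.
(b) Checking where it meets the axes: every point of the y-axis in the box is on the surface; every point of the x-axis in the box is on the surface; it crosses the z-axis at the gridline z = 0.
(c) Matching integer coefficients to the picture gives p.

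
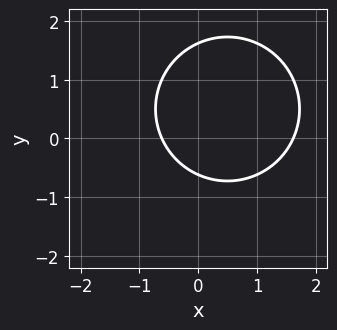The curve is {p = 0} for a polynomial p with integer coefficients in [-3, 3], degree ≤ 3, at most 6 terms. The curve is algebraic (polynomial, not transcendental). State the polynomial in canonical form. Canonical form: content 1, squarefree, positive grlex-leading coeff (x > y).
x^2 + y^2 - x - y - 1

1. deg p = 2. A generic line meets the curve in up to 2 points.
2. Solving for integer coefficients yields p as stated.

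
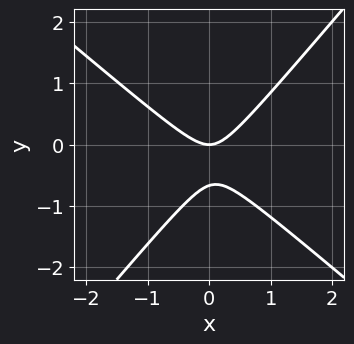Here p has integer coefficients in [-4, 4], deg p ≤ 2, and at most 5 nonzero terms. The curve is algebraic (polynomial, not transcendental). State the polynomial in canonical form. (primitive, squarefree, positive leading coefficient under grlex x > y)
3*x^2 + x*y - 3*y^2 - 2*y

1. The degree is 2 — no degree-1 curve has this shape.
2. Against the integer gridlines: one y-axis crossing is at y = 0; one x-axis crossing is at x = 0.
3. Together with the visible shape, these determine p as stated.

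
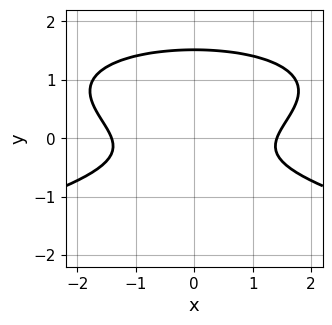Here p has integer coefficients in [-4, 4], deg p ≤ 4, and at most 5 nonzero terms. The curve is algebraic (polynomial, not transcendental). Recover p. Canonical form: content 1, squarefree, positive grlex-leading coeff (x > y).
(a) The degree is 3 — a generic line meets the curve in up to 3 points.
(b) Symmetries: the x ↦ −x reflection is a symmetry, so x appears only in even powers.
(c) Together with the visible shape, these determine p as stated.

3*y^3 + x^2 - 3*y^2 - y - 2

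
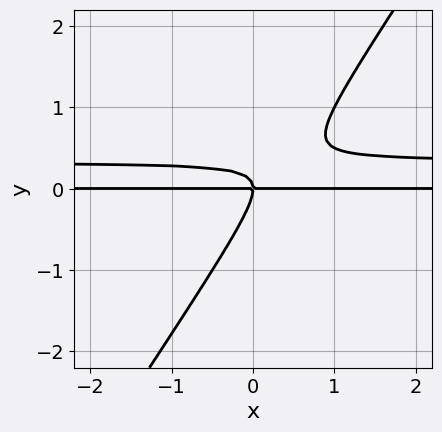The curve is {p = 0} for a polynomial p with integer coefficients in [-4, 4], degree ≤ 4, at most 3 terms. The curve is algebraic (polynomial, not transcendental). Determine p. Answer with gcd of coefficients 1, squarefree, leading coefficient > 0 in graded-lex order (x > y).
3*x*y^2 - 2*y^3 - x*y

The degree is 3 — a generic line meets the curve in up to 3 points.
Observable constraints: it meets the y-axis at y = 0 (among the integer gridlines); every point of the x-axis in the box is on the curve.
These observations pin down the coefficients.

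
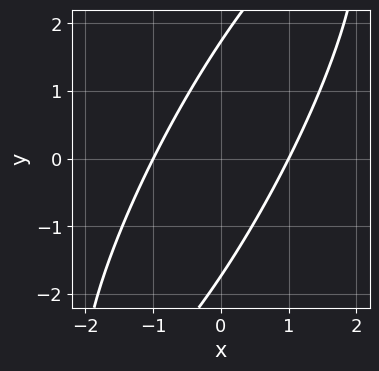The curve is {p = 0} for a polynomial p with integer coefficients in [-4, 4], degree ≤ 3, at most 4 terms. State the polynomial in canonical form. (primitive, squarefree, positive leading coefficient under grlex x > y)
3*x^2 - 3*x*y + y^2 - 3

1. Degree: the shape is more complex than any degree-1 curve, so deg p = 2.
2. From the axis intercepts and sections: among the integer gridlines, it crosses the x-axis at x ∈ {-1, 1}.
3. These observations pin down the coefficients.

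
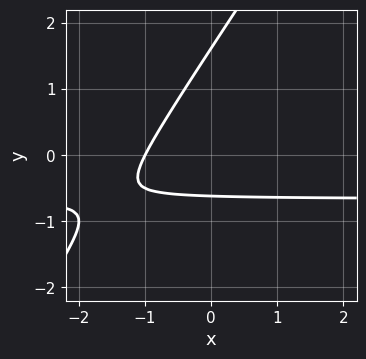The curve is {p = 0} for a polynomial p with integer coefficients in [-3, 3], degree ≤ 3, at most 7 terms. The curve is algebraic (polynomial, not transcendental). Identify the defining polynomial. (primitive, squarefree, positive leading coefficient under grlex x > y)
1. The degree is 2 — no degree-1 curve has this shape.
2. Reading off the gridlines: it meets the x-axis at x = -1 (among the integer gridlines).
3. Putting this together gives p.

3*x*y - 2*y^2 + 2*x + 2*y + 2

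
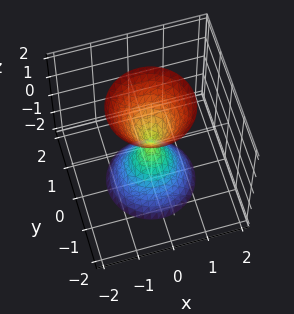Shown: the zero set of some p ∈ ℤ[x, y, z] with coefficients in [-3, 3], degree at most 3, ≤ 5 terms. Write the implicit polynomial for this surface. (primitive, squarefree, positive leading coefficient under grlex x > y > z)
3*x^2 + 3*y^2 - z^2

First, the picture has 2 separate pieces. They look like related sheets of one shape, so recover p as a whole.
Then, the degree is 2 — two nappes meeting at a single point; a quadric.
Then, symmetries: the z-axis is an axis of rotation, so x and y enter only as x² + y²; the z ↦ −z reflection is a symmetry, so z appears only in even powers.
Then, reading off the gridlines: one x-axis crossing is at x = 0; a circular section at z = 2 has radius between 1 and 2; one y-axis crossing is at y = 0.
Finally, putting this together gives p.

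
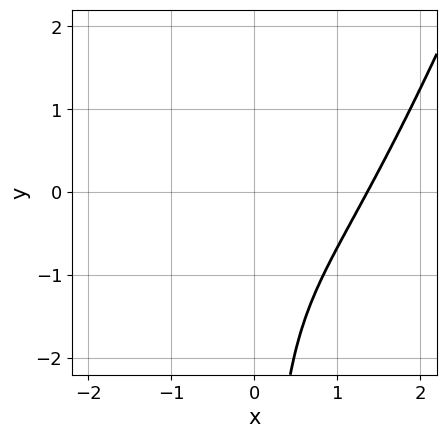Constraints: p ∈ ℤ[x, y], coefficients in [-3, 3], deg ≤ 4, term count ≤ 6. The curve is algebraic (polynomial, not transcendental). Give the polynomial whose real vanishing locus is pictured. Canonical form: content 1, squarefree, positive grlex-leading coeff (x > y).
First, degree: no degree-2 curve has this shape, so deg p = 3.
Then, checking where it meets the axes: it misses every integer gridline on the y-axis.
Finally, the integer polynomial consistent with all of this is the stated p.

3*x^3 - x^2*y - 3*x^2 - 2*x*y - 2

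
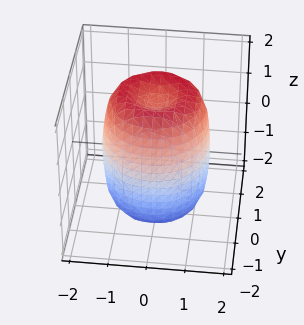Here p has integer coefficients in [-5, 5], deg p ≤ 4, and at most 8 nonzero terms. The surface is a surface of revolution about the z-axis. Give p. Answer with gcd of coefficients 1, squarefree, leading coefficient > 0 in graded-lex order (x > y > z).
2*x^4 + 4*x^2*y^2 + 2*y^4 - 3*x^2 - 3*y^2 + z^2 - 2

(a) deg p = 4. The shape is more complex than any degree-3 surface.
(b) By symmetry, the z-axis is an axis of rotation, so x and y enter only as x² + y².
(c) Checking where it meets the axes: a circular section at z = 0 has radius between 1 and 2.
(d) The integer polynomial consistent with all of this is the stated p.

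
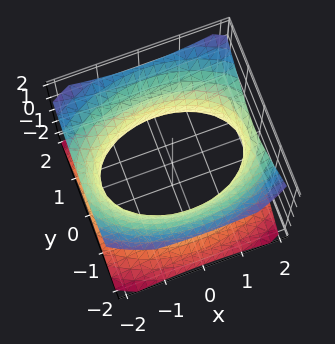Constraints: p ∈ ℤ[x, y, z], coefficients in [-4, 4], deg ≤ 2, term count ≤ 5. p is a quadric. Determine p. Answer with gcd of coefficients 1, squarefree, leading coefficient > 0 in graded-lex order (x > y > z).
1. deg p = 2. One connected sheet with a waist; a quadric.
2. Symmetries: it's symmetric under x → −x, forcing even powers of x; mirror symmetry y ↦ −y ⇒ only even powers of y; the z ↦ −z reflection is a symmetry, so z appears only in even powers.
3. Reading off the gridlines: it misses every integer gridline on the z-axis.
4. Solving for integer coefficients yields p as stated.

x^2 + 2*y^2 - 2*z^2 - 3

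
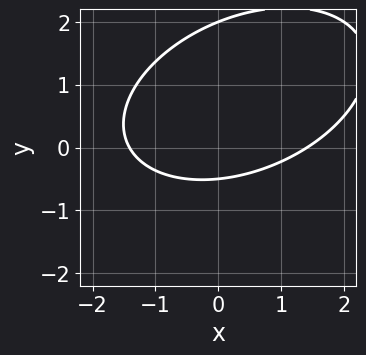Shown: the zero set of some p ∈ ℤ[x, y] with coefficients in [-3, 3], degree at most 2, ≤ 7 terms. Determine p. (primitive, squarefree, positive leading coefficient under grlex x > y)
x^2 - x*y + 2*y^2 - 3*y - 2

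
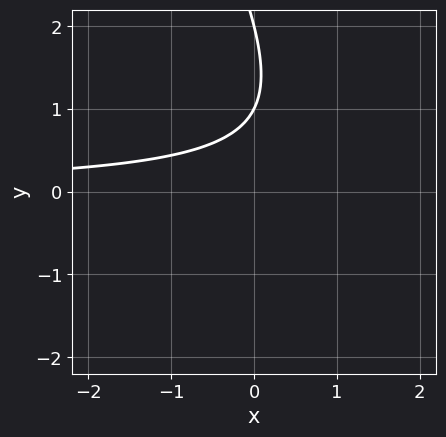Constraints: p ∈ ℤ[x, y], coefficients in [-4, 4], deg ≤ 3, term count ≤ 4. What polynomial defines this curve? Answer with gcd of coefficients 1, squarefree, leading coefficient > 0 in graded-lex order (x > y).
2*x*y + y^2 - 3*y + 2

deg p = 2. No degree-1 curve has this shape.
Observable constraints: among the integer gridlines, it crosses the y-axis at y ∈ {1, 2}; no x-intercept at any integer in the box.
These observations pin down the coefficients.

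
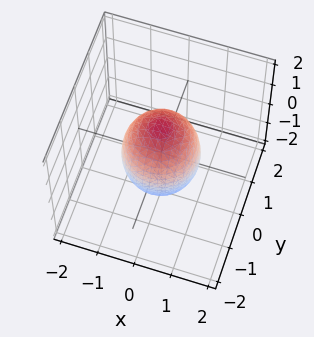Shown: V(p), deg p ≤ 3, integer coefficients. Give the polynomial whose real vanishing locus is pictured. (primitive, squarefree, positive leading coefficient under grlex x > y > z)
(a) deg p = 2. No degree-1 surface has this shape.
(b) By symmetry, the surface is invariant under rotation about z: p = q(x² + y², z).
(c) Checking where it meets the axes: among the integer gridlines, it crosses the x-axis at x ∈ {-1, 1}; a circular section at z = 0 has radius exactly 1.
(d) Assembling these constraints gives the stated polynomial. Check: (0, 1, 0) on the y-axis lies on the surface, and p(0, 1, 0) = 0. ✓

2*x^2 + 2*y^2 + z^2 - 2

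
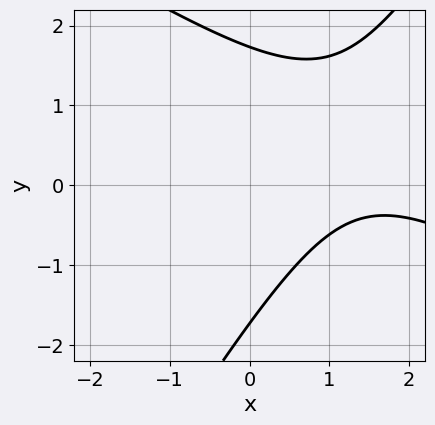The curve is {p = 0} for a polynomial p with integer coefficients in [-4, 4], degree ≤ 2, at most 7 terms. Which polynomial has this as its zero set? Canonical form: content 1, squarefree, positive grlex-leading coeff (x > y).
1. The degree is 2 — no degree-1 curve has this shape.
2. From the visible intercepts: it misses every integer gridline on the x-axis.
3. Together with the visible shape, these determine p as stated.

x^2 + x*y - y^2 - 3*x + 3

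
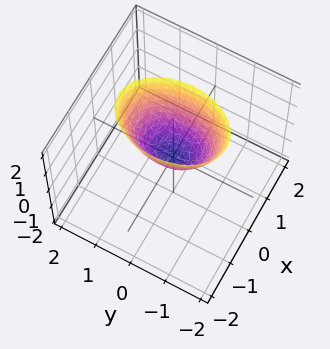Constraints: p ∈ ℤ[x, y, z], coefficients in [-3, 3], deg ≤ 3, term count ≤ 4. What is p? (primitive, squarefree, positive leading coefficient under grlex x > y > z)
First, deg p = 2.
Next, symmetries: the y ↦ −y reflection is a symmetry, so y appears only in even powers; mirror symmetry x ↦ −x ⇒ only even powers of x.
Next, reading off the gridlines: one y-axis crossing is at y = 0; it meets the x-axis at x = 0 (among the integer gridlines); it meets the z-axis at z = 0 (among the integer gridlines).
Finally, fitting integer coefficients to these (and the overall shape) gives p.

2*x^2 + y^2 - z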